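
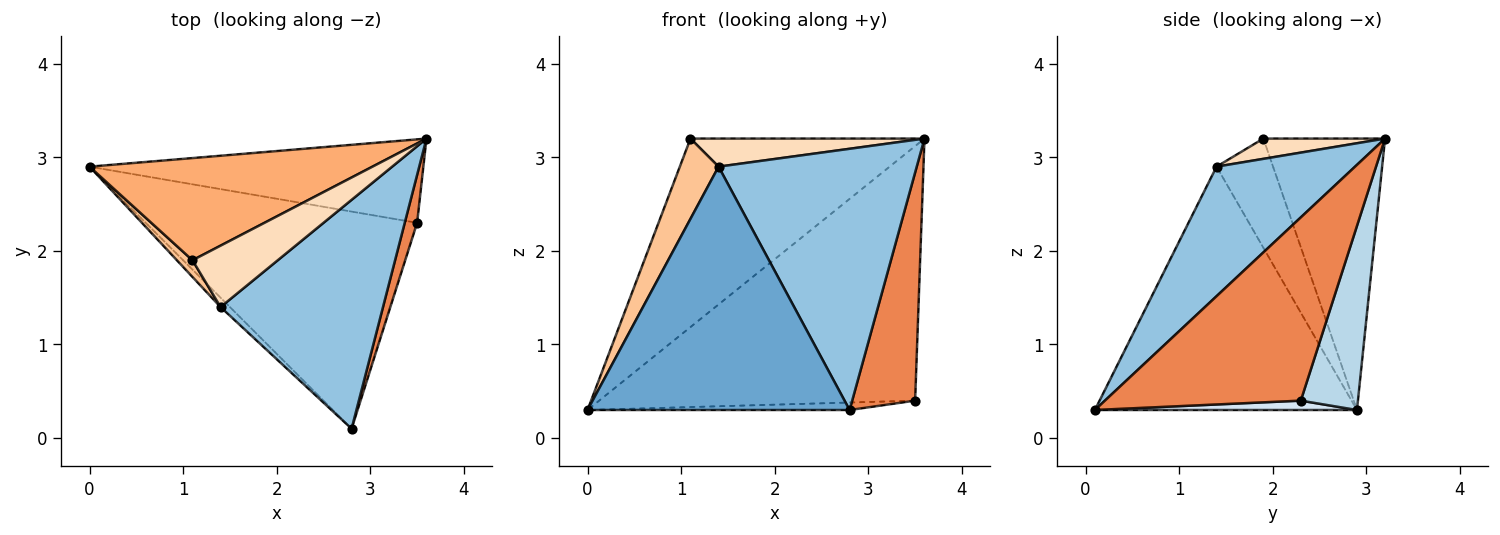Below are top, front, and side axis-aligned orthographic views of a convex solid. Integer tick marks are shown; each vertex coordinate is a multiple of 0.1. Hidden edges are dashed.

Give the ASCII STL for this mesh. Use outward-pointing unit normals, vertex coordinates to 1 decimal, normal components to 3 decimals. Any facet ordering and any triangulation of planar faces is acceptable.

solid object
 facet normal -0.707 -0.707 -0.027
  outer loop
   vertex 1.4 1.4 2.9
   vertex 0.0 2.9 0.3
   vertex 2.8 0.1 0.3
  endloop
 endfacet
 facet normal 0.465 -0.666 0.583
  outer loop
   vertex 1.4 1.4 2.9
   vertex 2.8 0.1 0.3
   vertex 3.6 3.2 3.2
  endloop
 endfacet
 facet normal 0.169 0.937 -0.307
  outer loop
   vertex 3.5 2.3 0.4
   vertex 0.0 2.9 0.3
   vertex 3.6 3.2 3.2
  endloop
 endfacet
 facet normal 0.034 0.034 -0.999
  outer loop
   vertex 3.5 2.3 0.4
   vertex 2.8 0.1 0.3
   vertex 0.0 2.9 0.3
  endloop
 endfacet
 facet normal 0.950 -0.305 0.064
  outer loop
   vertex 3.5 2.3 0.4
   vertex 3.6 3.2 3.2
   vertex 2.8 0.1 0.3
  endloop
 endfacet
 facet normal -0.416 0.800 0.433
  outer loop
   vertex 1.1 1.9 3.2
   vertex 3.6 3.2 3.2
   vertex 0.0 2.9 0.3
  endloop
 endfacet
 facet normal -0.819 -0.562 0.117
  outer loop
   vertex 1.1 1.9 3.2
   vertex 0.0 2.9 0.3
   vertex 1.4 1.4 2.9
  endloop
 endfacet
 facet normal 0.211 -0.406 0.889
  outer loop
   vertex 1.1 1.9 3.2
   vertex 1.4 1.4 2.9
   vertex 3.6 3.2 3.2
  endloop
 endfacet
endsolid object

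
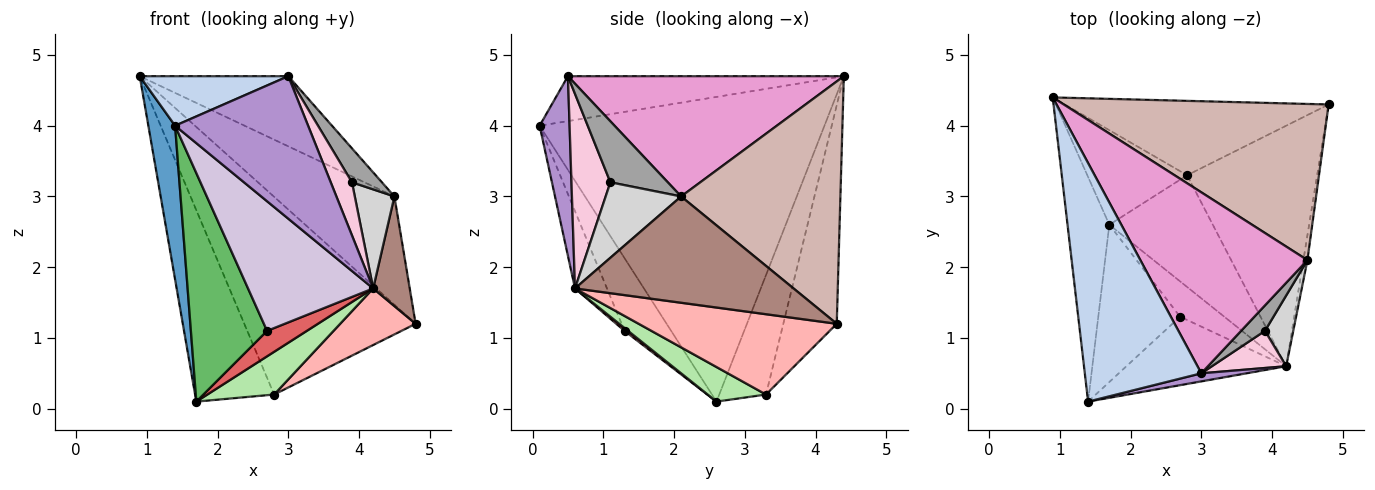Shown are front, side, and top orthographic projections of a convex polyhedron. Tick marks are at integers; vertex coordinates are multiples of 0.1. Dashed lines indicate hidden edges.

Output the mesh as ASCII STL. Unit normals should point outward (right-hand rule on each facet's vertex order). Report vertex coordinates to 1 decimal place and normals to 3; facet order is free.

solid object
 facet normal -0.986 -0.093 -0.135
  outer loop
   vertex 1.7 2.6 0.1
   vertex 1.4 0.1 4.0
   vertex 0.9 4.4 4.7
  endloop
 endfacet
 facet normal -0.353 -0.190 0.916
  outer loop
   vertex 3.0 0.5 4.7
   vertex 0.9 4.4 4.7
   vertex 1.4 0.1 4.0
  endloop
 endfacet
 facet normal -0.280 0.898 -0.338
  outer loop
   vertex 2.8 3.3 0.2
   vertex 0.9 4.4 4.7
   vertex 4.8 4.3 1.2
  endloop
 endfacet
 facet normal -0.468 0.792 -0.391
  outer loop
   vertex 2.8 3.3 0.2
   vertex 1.7 2.6 0.1
   vertex 0.9 4.4 4.7
  endloop
 endfacet
 facet normal -0.450 -0.736 -0.506
  outer loop
   vertex 2.7 1.3 1.1
   vertex 1.4 0.1 4.0
   vertex 1.7 2.6 0.1
  endloop
 endfacet
 facet normal 0.298 -0.341 -0.892
  outer loop
   vertex 4.2 0.6 1.7
   vertex 1.7 2.6 0.1
   vertex 2.8 3.3 0.2
  endloop
 endfacet
 facet normal 0.052 -0.584 -0.810
  outer loop
   vertex 4.2 0.6 1.7
   vertex 2.7 1.3 1.1
   vertex 1.7 2.6 0.1
  endloop
 endfacet
 facet normal 0.515 -0.196 -0.834
  outer loop
   vertex 4.2 0.6 1.7
   vertex 2.8 3.3 0.2
   vertex 4.8 4.3 1.2
  endloop
 endfacet
 facet normal 0.219 -0.974 0.055
  outer loop
   vertex 4.2 0.6 1.7
   vertex 3.0 0.5 4.7
   vertex 1.4 0.1 4.0
  endloop
 endfacet
 facet normal -0.220 -0.862 -0.456
  outer loop
   vertex 4.2 0.6 1.7
   vertex 1.4 0.1 4.0
   vertex 2.7 1.3 1.1
  endloop
 endfacet
 facet normal 0.986 -0.165 -0.037
  outer loop
   vertex 4.5 2.1 3.0
   vertex 4.2 0.6 1.7
   vertex 4.8 4.3 1.2
  endloop
 endfacet
 facet normal 0.601 0.455 0.657
  outer loop
   vertex 4.5 2.1 3.0
   vertex 4.8 4.3 1.2
   vertex 0.9 4.4 4.7
  endloop
 endfacet
 facet normal 0.557 0.300 0.774
  outer loop
   vertex 4.5 2.1 3.0
   vertex 0.9 4.4 4.7
   vertex 3.0 0.5 4.7
  endloop
 endfacet
 facet normal 0.832 -0.454 0.318
  outer loop
   vertex 3.9 1.1 3.2
   vertex 3.0 0.5 4.7
   vertex 4.2 0.6 1.7
  endloop
 endfacet
 facet normal 0.838 -0.437 0.328
  outer loop
   vertex 3.9 1.1 3.2
   vertex 4.5 2.1 3.0
   vertex 3.0 0.5 4.7
  endloop
 endfacet
 facet normal 0.840 -0.441 0.315
  outer loop
   vertex 3.9 1.1 3.2
   vertex 4.2 0.6 1.7
   vertex 4.5 2.1 3.0
  endloop
 endfacet
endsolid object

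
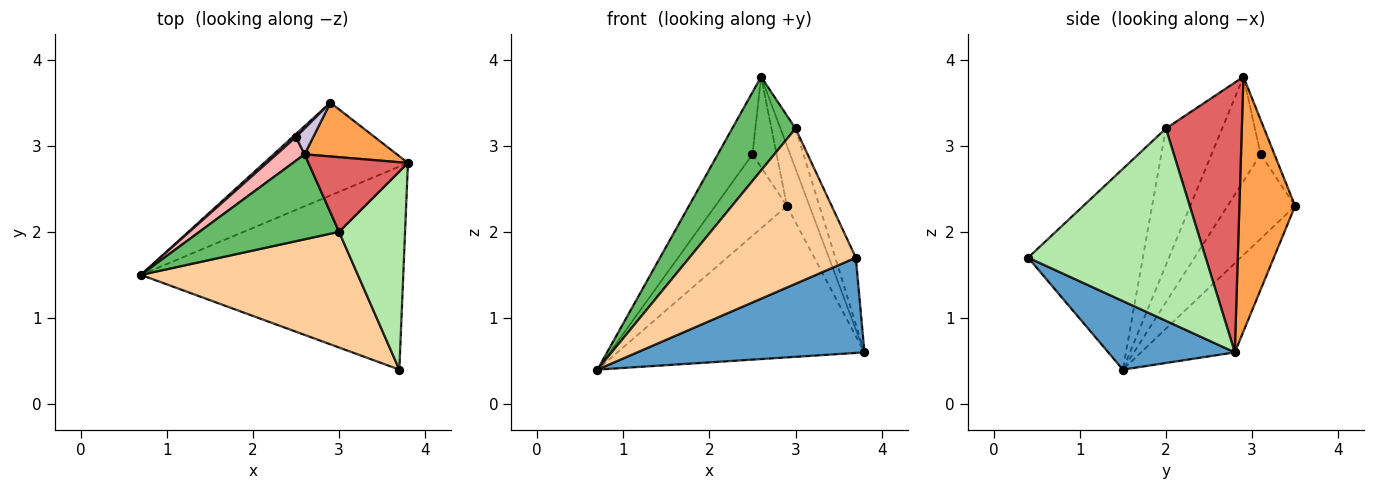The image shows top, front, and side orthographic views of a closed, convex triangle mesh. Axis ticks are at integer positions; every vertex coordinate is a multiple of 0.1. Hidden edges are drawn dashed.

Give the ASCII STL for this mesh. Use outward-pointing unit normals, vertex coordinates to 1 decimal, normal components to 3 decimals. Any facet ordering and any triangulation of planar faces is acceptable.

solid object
 facet normal 0.230 -0.413 -0.881
  outer loop
   vertex 3.7 0.4 1.7
   vertex 0.7 1.5 0.4
   vertex 3.8 2.8 0.6
  endloop
 endfacet
 facet normal -0.308 0.811 -0.497
  outer loop
   vertex 2.9 3.5 2.3
   vertex 3.8 2.8 0.6
   vertex 0.7 1.5 0.4
  endloop
 endfacet
 facet normal 0.878 0.356 0.318
  outer loop
   vertex 2.9 3.5 2.3
   vertex 2.6 2.9 3.8
   vertex 3.8 2.8 0.6
  endloop
 endfacet
 facet normal -0.484 -0.702 0.523
  outer loop
   vertex 3.0 2.0 3.2
   vertex 0.7 1.5 0.4
   vertex 3.7 0.4 1.7
  endloop
 endfacet
 facet normal -0.549 -0.619 0.562
  outer loop
   vertex 3.0 2.0 3.2
   vertex 2.6 2.9 3.8
   vertex 0.7 1.5 0.4
  endloop
 endfacet
 facet normal 0.940 0.109 0.323
  outer loop
   vertex 3.0 2.0 3.2
   vertex 3.7 0.4 1.7
   vertex 3.8 2.8 0.6
  endloop
 endfacet
 facet normal 0.922 0.183 0.340
  outer loop
   vertex 3.0 2.0 3.2
   vertex 3.8 2.8 0.6
   vertex 2.6 2.9 3.8
  endloop
 endfacet
 facet normal -0.798 0.563 0.214
  outer loop
   vertex 2.5 3.1 2.9
   vertex 0.7 1.5 0.4
   vertex 2.6 2.9 3.8
  endloop
 endfacet
 facet normal -0.686 0.728 0.028
  outer loop
   vertex 2.5 3.1 2.9
   vertex 2.9 3.5 2.3
   vertex 0.7 1.5 0.4
  endloop
 endfacet
 facet normal -0.482 0.843 0.241
  outer loop
   vertex 2.5 3.1 2.9
   vertex 2.6 2.9 3.8
   vertex 2.9 3.5 2.3
  endloop
 endfacet
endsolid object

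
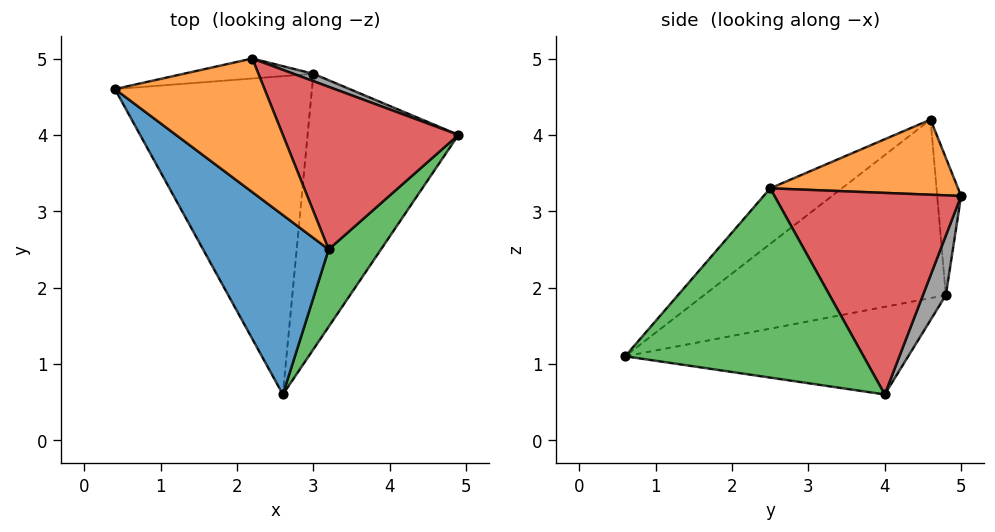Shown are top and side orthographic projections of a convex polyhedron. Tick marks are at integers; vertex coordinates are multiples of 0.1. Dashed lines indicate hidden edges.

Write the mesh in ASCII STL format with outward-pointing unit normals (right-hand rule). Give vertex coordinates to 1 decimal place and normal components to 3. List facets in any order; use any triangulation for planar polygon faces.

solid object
 facet normal -0.296 -0.681 0.669
  outer loop
   vertex 3.2 2.5 3.3
   vertex 0.4 4.6 4.2
   vertex 2.6 0.6 1.1
  endloop
 endfacet
 facet normal 0.439 0.210 0.874
  outer loop
   vertex 3.2 2.5 3.3
   vertex 2.2 5.0 3.2
   vertex 0.4 4.6 4.2
  endloop
 endfacet
 facet normal 0.822 -0.523 0.227
  outer loop
   vertex 3.2 2.5 3.3
   vertex 2.6 0.6 1.1
   vertex 4.9 4.0 0.6
  endloop
 endfacet
 facet normal 0.716 0.312 0.624
  outer loop
   vertex 3.2 2.5 3.3
   vertex 4.9 4.0 0.6
   vertex 2.2 5.0 3.2
  endloop
 endfacet
 facet normal -0.658 0.201 -0.726
  outer loop
   vertex 3.0 4.8 1.9
   vertex 2.6 0.6 1.1
   vertex 0.4 4.6 4.2
  endloop
 endfacet
 facet normal -0.491 0.208 -0.846
  outer loop
   vertex 3.0 4.8 1.9
   vertex 4.9 4.0 0.6
   vertex 2.6 0.6 1.1
  endloop
 endfacet
 facet normal -0.393 0.841 -0.371
  outer loop
   vertex 3.0 4.8 1.9
   vertex 0.4 4.6 4.2
   vertex 2.2 5.0 3.2
  endloop
 endfacet
 facet normal 0.473 0.867 0.158
  outer loop
   vertex 3.0 4.8 1.9
   vertex 2.2 5.0 3.2
   vertex 4.9 4.0 0.6
  endloop
 endfacet
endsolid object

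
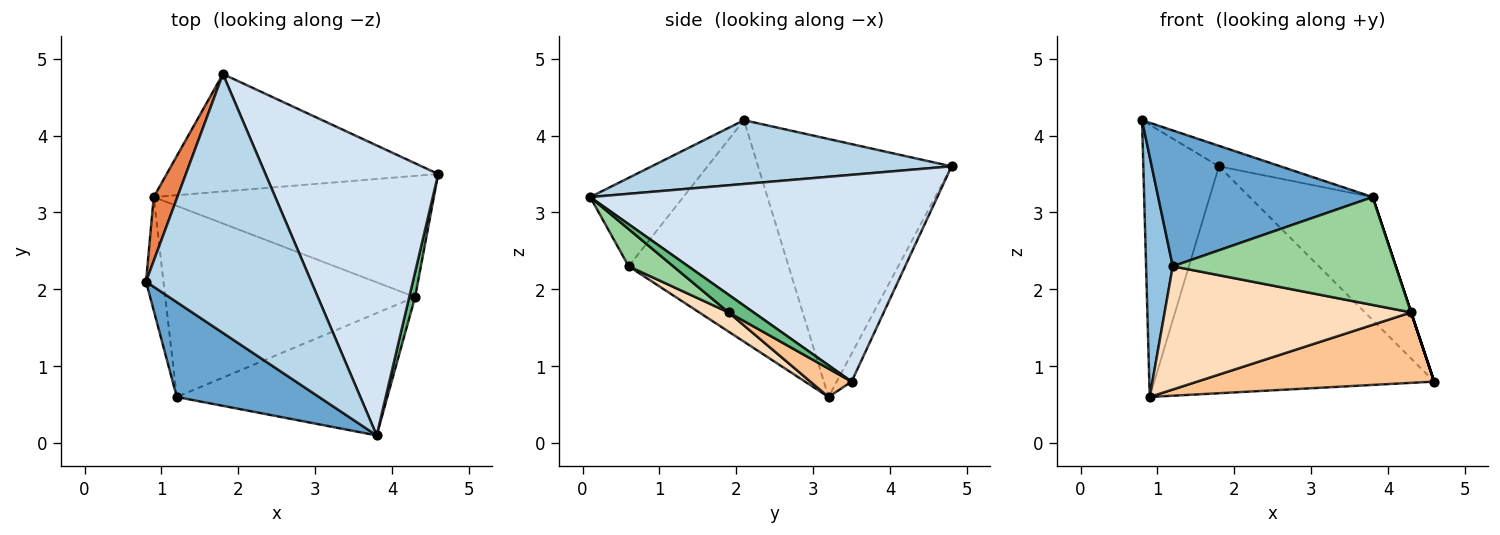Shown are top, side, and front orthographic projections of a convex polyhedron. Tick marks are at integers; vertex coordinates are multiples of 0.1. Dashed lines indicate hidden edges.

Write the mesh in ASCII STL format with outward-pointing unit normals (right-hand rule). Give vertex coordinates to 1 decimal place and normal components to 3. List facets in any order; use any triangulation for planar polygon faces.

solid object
 facet normal -0.335 -0.773 0.539
  outer loop
   vertex 1.2 0.6 2.3
   vertex 3.8 0.1 3.2
   vertex 0.8 2.1 4.2
  endloop
 endfacet
 facet normal -0.983 -0.164 -0.077
  outer loop
   vertex 1.2 0.6 2.3
   vertex 0.8 2.1 4.2
   vertex 0.9 3.2 0.6
  endloop
 endfacet
 facet normal 0.359 0.074 0.930
  outer loop
   vertex 1.8 4.8 3.6
   vertex 0.8 2.1 4.2
   vertex 3.8 0.1 3.2
  endloop
 endfacet
 facet normal 0.741 0.262 0.619
  outer loop
   vertex 1.8 4.8 3.6
   vertex 3.8 0.1 3.2
   vertex 4.6 3.5 0.8
  endloop
 endfacet
 facet normal -0.928 0.363 0.085
  outer loop
   vertex 1.8 4.8 3.6
   vertex 0.9 3.2 0.6
   vertex 0.8 2.1 4.2
  endloop
 endfacet
 facet normal -0.047 0.887 -0.459
  outer loop
   vertex 1.8 4.8 3.6
   vertex 4.6 3.5 0.8
   vertex 0.9 3.2 0.6
  endloop
 endfacet
 facet normal 0.087 -0.501 -0.861
  outer loop
   vertex 4.3 1.9 1.7
   vertex 0.9 3.2 0.6
   vertex 4.6 3.5 0.8
  endloop
 endfacet
 facet normal 0.065 -0.541 -0.839
  outer loop
   vertex 4.3 1.9 1.7
   vertex 1.2 0.6 2.3
   vertex 0.9 3.2 0.6
  endloop
 endfacet
 facet normal 0.949 0.000 0.316
  outer loop
   vertex 4.3 1.9 1.7
   vertex 4.6 3.5 0.8
   vertex 3.8 0.1 3.2
  endloop
 endfacet
 facet normal 0.131 -0.656 -0.743
  outer loop
   vertex 4.3 1.9 1.7
   vertex 3.8 0.1 3.2
   vertex 1.2 0.6 2.3
  endloop
 endfacet
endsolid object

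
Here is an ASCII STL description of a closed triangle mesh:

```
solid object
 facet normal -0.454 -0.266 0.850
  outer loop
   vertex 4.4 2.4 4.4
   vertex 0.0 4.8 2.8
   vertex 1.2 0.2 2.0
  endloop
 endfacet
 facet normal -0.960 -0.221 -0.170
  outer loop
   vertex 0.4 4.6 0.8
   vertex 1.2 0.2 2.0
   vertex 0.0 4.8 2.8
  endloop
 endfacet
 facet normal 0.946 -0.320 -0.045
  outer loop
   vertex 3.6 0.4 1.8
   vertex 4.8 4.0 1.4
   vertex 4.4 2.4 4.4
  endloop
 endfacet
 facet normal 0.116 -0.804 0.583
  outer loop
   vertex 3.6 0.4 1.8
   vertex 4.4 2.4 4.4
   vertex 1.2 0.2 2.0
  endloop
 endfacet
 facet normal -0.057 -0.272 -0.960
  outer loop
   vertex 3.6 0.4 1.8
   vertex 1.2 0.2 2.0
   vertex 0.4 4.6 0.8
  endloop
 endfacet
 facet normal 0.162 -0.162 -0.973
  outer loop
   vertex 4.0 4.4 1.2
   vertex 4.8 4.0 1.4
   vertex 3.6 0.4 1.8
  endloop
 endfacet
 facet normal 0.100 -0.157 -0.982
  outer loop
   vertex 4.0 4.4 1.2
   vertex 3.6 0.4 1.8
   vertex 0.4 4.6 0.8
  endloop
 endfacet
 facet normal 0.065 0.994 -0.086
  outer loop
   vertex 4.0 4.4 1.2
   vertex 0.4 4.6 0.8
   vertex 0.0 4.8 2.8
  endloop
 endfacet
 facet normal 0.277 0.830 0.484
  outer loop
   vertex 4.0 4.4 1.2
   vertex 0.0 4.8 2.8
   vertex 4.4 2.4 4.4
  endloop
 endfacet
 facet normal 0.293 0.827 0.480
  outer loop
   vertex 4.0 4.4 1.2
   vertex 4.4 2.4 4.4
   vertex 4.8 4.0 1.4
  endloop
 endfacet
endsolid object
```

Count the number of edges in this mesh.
15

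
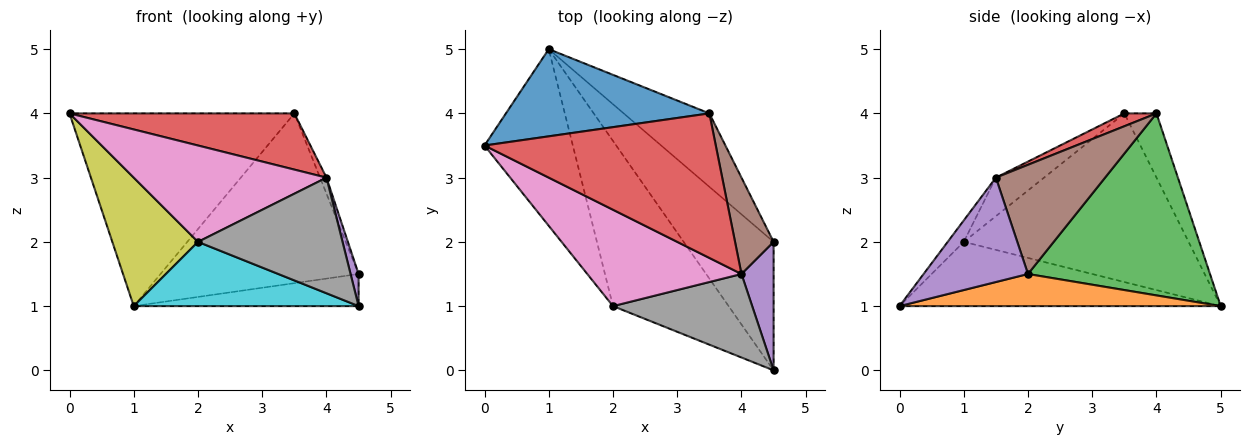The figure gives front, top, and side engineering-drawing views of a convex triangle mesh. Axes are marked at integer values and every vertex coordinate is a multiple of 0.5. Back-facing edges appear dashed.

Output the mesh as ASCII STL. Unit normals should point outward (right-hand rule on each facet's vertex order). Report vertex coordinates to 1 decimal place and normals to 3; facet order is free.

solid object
 facet normal -0.129 0.903 0.409
  outer loop
   vertex 1.0 5.0 1.0
   vertex 0.0 3.5 4.0
   vertex 3.5 4.0 4.0
  endloop
 endfacet
 facet normal 0.327 0.229 -0.917
  outer loop
   vertex 4.5 2.0 1.5
   vertex 4.5 0.0 1.0
   vertex 1.0 5.0 1.0
  endloop
 endfacet
 facet normal 0.645 0.702 -0.303
  outer loop
   vertex 4.5 2.0 1.5
   vertex 1.0 5.0 1.0
   vertex 3.5 4.0 4.0
  endloop
 endfacet
 facet normal 0.052 -0.362 0.931
  outer loop
   vertex 4.0 1.5 3.0
   vertex 3.5 4.0 4.0
   vertex 0.0 3.5 4.0
  endloop
 endfacet
 facet normal 0.953 -0.073 0.293
  outer loop
   vertex 4.0 1.5 3.0
   vertex 4.5 0.0 1.0
   vertex 4.5 2.0 1.5
  endloop
 endfacet
 facet normal 0.942 0.055 0.332
  outer loop
   vertex 4.0 1.5 3.0
   vertex 4.5 2.0 1.5
   vertex 3.5 4.0 4.0
  endloop
 endfacet
 facet normal -0.174 -0.696 0.696
  outer loop
   vertex 2.0 1.0 2.0
   vertex 4.0 1.5 3.0
   vertex 0.0 3.5 4.0
  endloop
 endfacet
 facet normal -0.090 -0.807 0.583
  outer loop
   vertex 2.0 1.0 2.0
   vertex 4.5 0.0 1.0
   vertex 4.0 1.5 3.0
  endloop
 endfacet
 facet normal -0.839 -0.320 -0.440
  outer loop
   vertex 2.0 1.0 2.0
   vertex 0.0 3.5 4.0
   vertex 1.0 5.0 1.0
  endloop
 endfacet
 facet normal -0.460 -0.322 -0.828
  outer loop
   vertex 2.0 1.0 2.0
   vertex 1.0 5.0 1.0
   vertex 4.5 0.0 1.0
  endloop
 endfacet
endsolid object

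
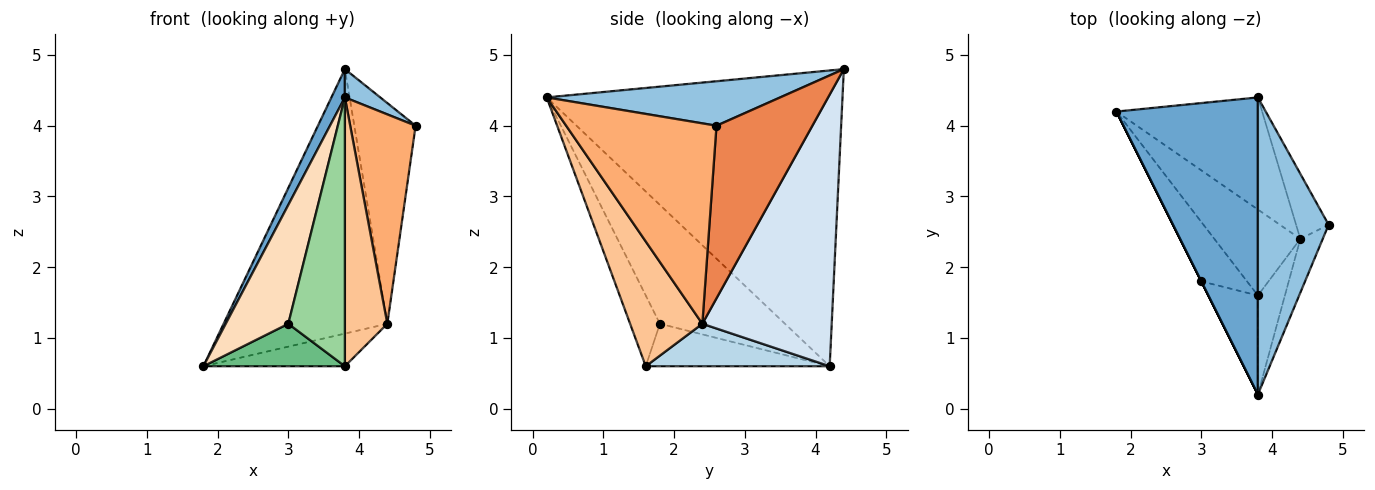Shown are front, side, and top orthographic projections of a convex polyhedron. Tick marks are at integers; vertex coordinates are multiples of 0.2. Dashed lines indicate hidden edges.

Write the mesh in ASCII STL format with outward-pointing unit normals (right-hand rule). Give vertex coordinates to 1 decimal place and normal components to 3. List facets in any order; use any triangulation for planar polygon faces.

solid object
 facet normal -0.901 -0.041 0.431
  outer loop
   vertex 3.8 4.4 4.8
   vertex 1.8 4.2 0.6
   vertex 3.8 0.2 4.4
  endloop
 endfacet
 facet normal 0.530 -0.080 0.844
  outer loop
   vertex 3.8 4.4 4.8
   vertex 3.8 0.2 4.4
   vertex 4.8 2.6 4.0
  endloop
 endfacet
 facet normal 0.419 0.322 -0.849
  outer loop
   vertex 4.4 2.4 1.2
   vertex 3.8 1.6 0.6
   vertex 1.8 4.2 0.6
  endloop
 endfacet
 facet normal 0.588 0.745 -0.316
  outer loop
   vertex 4.4 2.4 1.2
   vertex 1.8 4.2 0.6
   vertex 3.8 4.4 4.8
  endloop
 endfacet
 facet normal 0.832 0.532 -0.157
  outer loop
   vertex 4.4 2.4 1.2
   vertex 3.8 4.4 4.8
   vertex 4.8 2.6 4.0
  endloop
 endfacet
 facet normal 0.912 -0.397 -0.102
  outer loop
   vertex 4.4 2.4 1.2
   vertex 4.8 2.6 4.0
   vertex 3.8 0.2 4.4
  endloop
 endfacet
 facet normal 0.848 -0.498 -0.183
  outer loop
   vertex 4.4 2.4 1.2
   vertex 3.8 0.2 4.4
   vertex 3.8 1.6 0.6
  endloop
 endfacet
 facet normal -0.894 -0.447 0.000
  outer loop
   vertex 3.0 1.8 1.2
   vertex 3.8 0.2 4.4
   vertex 1.8 4.2 0.6
  endloop
 endfacet
 facet normal -0.603 -0.464 -0.649
  outer loop
   vertex 3.0 1.8 1.2
   vertex 1.8 4.2 0.6
   vertex 3.8 1.6 0.6
  endloop
 endfacet
 facet normal -0.443 -0.841 -0.310
  outer loop
   vertex 3.0 1.8 1.2
   vertex 3.8 1.6 0.6
   vertex 3.8 0.2 4.4
  endloop
 endfacet
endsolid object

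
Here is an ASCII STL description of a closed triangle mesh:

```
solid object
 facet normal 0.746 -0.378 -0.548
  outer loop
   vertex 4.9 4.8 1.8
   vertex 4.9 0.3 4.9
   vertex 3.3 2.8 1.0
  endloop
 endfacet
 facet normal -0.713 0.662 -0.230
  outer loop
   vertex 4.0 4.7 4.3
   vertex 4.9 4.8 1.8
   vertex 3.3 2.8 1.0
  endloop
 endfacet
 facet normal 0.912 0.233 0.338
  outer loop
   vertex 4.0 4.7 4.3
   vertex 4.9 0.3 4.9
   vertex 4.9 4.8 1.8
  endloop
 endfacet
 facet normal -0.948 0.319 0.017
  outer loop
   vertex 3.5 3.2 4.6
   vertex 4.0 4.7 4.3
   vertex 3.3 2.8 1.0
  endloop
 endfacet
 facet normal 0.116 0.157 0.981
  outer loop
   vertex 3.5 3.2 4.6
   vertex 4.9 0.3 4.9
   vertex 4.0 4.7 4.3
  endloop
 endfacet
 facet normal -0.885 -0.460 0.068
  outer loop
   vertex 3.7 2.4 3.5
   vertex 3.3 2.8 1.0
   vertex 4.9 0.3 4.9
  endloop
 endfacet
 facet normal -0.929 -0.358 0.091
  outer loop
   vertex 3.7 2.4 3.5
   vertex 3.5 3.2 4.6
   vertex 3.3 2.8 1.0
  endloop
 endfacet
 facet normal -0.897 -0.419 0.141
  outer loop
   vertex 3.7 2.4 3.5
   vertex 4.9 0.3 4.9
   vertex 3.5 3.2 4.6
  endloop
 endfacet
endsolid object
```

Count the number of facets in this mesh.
8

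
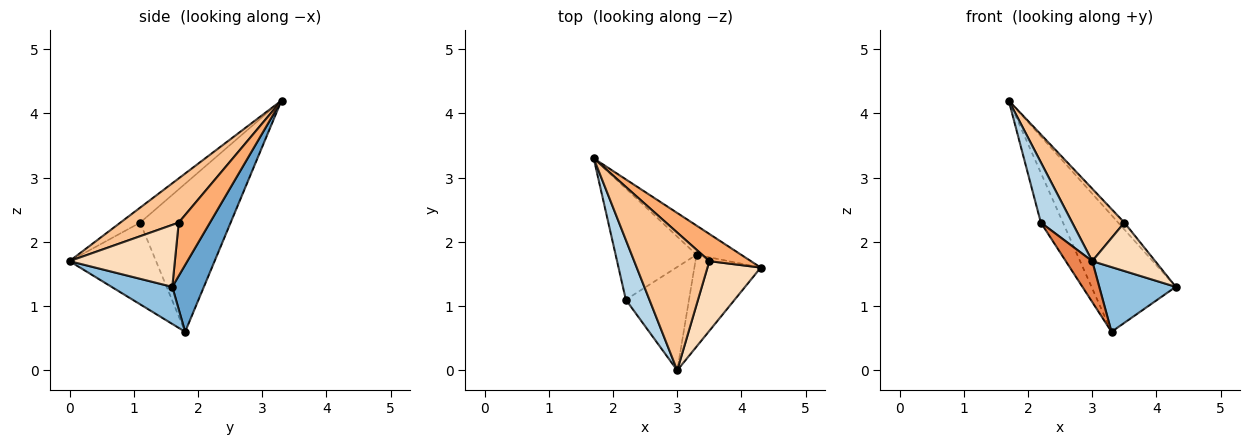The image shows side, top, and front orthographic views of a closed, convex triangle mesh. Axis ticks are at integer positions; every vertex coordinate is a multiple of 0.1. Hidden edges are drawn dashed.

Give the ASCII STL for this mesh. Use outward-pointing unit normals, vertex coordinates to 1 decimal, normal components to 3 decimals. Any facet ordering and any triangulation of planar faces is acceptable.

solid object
 facet normal 0.342 0.912 -0.228
  outer loop
   vertex 3.3 1.8 0.6
   vertex 1.7 3.3 4.2
   vertex 4.3 1.6 1.3
  endloop
 endfacet
 facet normal 0.416 -0.524 -0.744
  outer loop
   vertex 3.3 1.8 0.6
   vertex 4.3 1.6 1.3
   vertex 3.0 0.0 1.7
  endloop
 endfacet
 facet normal -0.409 -0.648 0.643
  outer loop
   vertex 2.2 1.1 2.3
   vertex 3.0 0.0 1.7
   vertex 1.7 3.3 4.2
  endloop
 endfacet
 facet normal -0.858 0.210 -0.469
  outer loop
   vertex 2.2 1.1 2.3
   vertex 1.7 3.3 4.2
   vertex 3.3 1.8 0.6
  endloop
 endfacet
 facet normal -0.769 -0.235 -0.594
  outer loop
   vertex 2.2 1.1 2.3
   vertex 3.3 1.8 0.6
   vertex 3.0 0.0 1.7
  endloop
 endfacet
 facet normal 0.779 0.155 0.608
  outer loop
   vertex 3.5 1.7 2.3
   vertex 4.3 1.6 1.3
   vertex 1.7 3.3 4.2
  endloop
 endfacet
 facet normal 0.462 -0.413 0.785
  outer loop
   vertex 3.5 1.7 2.3
   vertex 1.7 3.3 4.2
   vertex 3.0 0.0 1.7
  endloop
 endfacet
 facet normal 0.691 -0.413 0.594
  outer loop
   vertex 3.5 1.7 2.3
   vertex 3.0 0.0 1.7
   vertex 4.3 1.6 1.3
  endloop
 endfacet
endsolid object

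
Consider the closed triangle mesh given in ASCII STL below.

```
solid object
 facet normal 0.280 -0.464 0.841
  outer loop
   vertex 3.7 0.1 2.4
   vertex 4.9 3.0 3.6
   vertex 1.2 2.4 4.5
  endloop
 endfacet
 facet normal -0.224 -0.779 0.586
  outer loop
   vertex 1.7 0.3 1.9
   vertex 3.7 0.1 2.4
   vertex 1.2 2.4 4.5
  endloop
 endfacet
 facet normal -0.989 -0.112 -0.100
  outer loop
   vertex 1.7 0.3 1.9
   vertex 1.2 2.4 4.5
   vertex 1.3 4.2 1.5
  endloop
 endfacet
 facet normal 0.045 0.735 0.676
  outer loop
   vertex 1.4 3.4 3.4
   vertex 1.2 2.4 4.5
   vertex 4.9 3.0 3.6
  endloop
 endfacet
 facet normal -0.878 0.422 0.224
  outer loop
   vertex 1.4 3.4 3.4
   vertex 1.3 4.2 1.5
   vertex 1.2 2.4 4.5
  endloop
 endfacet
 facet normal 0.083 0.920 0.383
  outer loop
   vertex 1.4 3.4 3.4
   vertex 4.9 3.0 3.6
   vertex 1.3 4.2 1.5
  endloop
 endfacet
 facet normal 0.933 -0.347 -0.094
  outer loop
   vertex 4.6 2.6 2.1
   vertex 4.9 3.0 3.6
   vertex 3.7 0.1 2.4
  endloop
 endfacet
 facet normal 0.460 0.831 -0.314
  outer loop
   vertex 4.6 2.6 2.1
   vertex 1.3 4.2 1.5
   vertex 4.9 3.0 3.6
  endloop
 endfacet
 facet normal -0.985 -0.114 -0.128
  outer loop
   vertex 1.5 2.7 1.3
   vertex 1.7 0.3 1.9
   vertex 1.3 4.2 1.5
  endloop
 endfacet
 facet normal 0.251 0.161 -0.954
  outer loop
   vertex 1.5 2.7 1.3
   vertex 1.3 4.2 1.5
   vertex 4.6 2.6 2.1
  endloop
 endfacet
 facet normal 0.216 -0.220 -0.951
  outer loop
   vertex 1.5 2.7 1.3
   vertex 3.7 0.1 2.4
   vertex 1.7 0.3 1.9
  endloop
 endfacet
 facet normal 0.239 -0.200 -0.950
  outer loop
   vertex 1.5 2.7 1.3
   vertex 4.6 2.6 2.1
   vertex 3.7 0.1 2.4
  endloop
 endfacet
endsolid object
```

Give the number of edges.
18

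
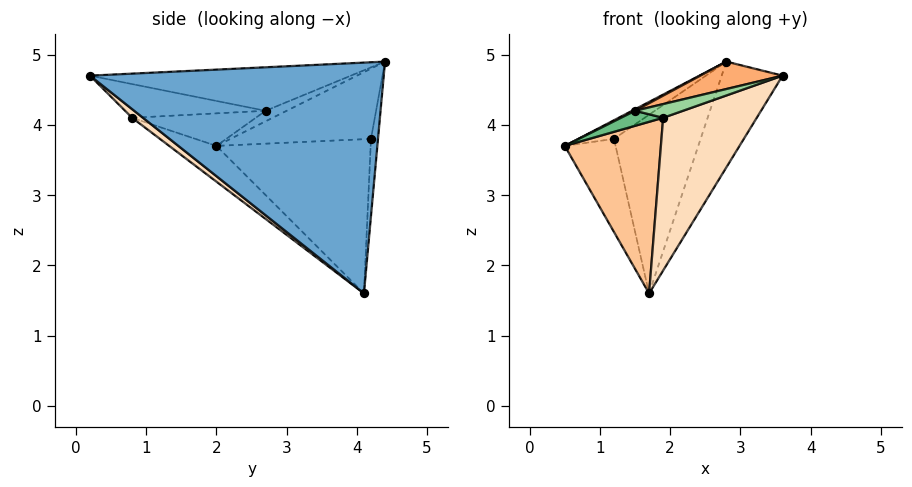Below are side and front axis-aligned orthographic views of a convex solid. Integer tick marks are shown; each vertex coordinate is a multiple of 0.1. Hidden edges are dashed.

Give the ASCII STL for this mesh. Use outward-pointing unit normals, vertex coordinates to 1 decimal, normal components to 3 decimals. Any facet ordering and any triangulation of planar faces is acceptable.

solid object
 facet normal 0.926 0.192 -0.326
  outer loop
   vertex 1.7 4.1 1.6
   vertex 2.8 4.4 4.9
   vertex 3.6 0.2 4.7
  endloop
 endfacet
 facet normal -0.573 0.146 0.807
  outer loop
   vertex 1.2 4.2 3.8
   vertex 0.5 2.0 3.7
   vertex 2.8 4.4 4.9
  endloop
 endfacet
 facet normal -0.926 0.305 -0.224
  outer loop
   vertex 1.2 4.2 3.8
   vertex 1.7 4.1 1.6
   vertex 0.5 2.0 3.7
  endloop
 endfacet
 facet normal -0.081 0.995 -0.064
  outer loop
   vertex 1.2 4.2 3.8
   vertex 2.8 4.4 4.9
   vertex 1.7 4.1 1.6
  endloop
 endfacet
 facet normal -0.414 -0.057 0.908
  outer loop
   vertex 1.5 2.7 4.2
   vertex 2.8 4.4 4.9
   vertex 0.5 2.0 3.7
  endloop
 endfacet
 facet normal -0.354 -0.112 0.929
  outer loop
   vertex 1.5 2.7 4.2
   vertex 3.6 0.2 4.7
   vertex 2.8 4.4 4.9
  endloop
 endfacet
 facet normal -0.289 -0.589 -0.754
  outer loop
   vertex 1.9 0.8 4.1
   vertex 0.5 2.0 3.7
   vertex 1.7 4.1 1.6
  endloop
 endfacet
 facet normal 0.070 -0.600 -0.797
  outer loop
   vertex 1.9 0.8 4.1
   vertex 1.7 4.1 1.6
   vertex 3.6 0.2 4.7
  endloop
 endfacet
 facet normal -0.371 -0.127 0.920
  outer loop
   vertex 1.9 0.8 4.1
   vertex 1.5 2.7 4.2
   vertex 0.5 2.0 3.7
  endloop
 endfacet
 facet normal -0.369 -0.126 0.921
  outer loop
   vertex 1.9 0.8 4.1
   vertex 3.6 0.2 4.7
   vertex 1.5 2.7 4.2
  endloop
 endfacet
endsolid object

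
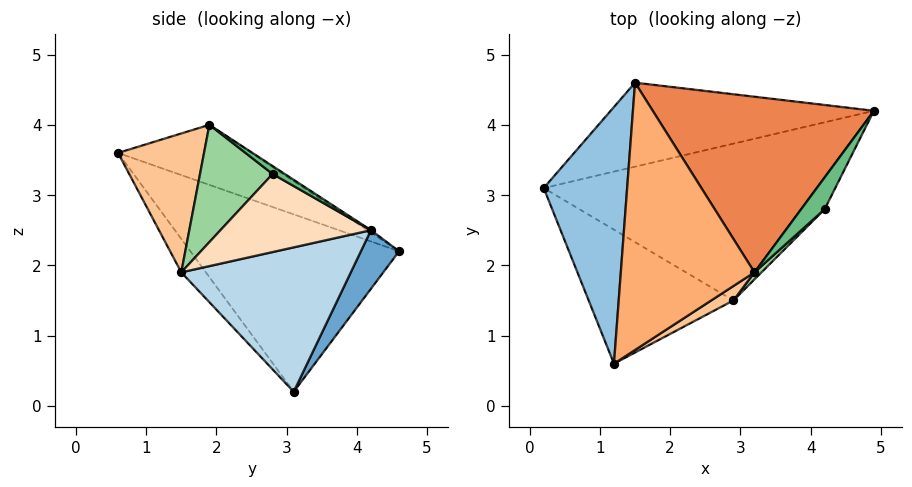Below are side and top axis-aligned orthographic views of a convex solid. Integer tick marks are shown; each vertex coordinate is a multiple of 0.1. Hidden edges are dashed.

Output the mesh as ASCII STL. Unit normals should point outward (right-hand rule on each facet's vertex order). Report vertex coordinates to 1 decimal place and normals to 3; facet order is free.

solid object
 facet normal 0.145 0.744 -0.652
  outer loop
   vertex 1.5 4.6 2.2
   vertex 4.9 4.2 2.5
   vertex 0.2 3.1 0.2
  endloop
 endfacet
 facet normal -0.884 0.212 0.416
  outer loop
   vertex 1.5 4.6 2.2
   vertex 0.2 3.1 0.2
   vertex 1.2 0.6 3.6
  endloop
 endfacet
 facet normal 0.462 -0.148 -0.874
  outer loop
   vertex 2.9 1.5 1.9
   vertex 0.2 3.1 0.2
   vertex 4.9 4.2 2.5
  endloop
 endfacet
 facet normal -0.130 -0.817 -0.562
  outer loop
   vertex 2.9 1.5 1.9
   vertex 1.2 0.6 3.6
   vertex 0.2 3.1 0.2
  endloop
 endfacet
 facet normal -0.009 0.551 0.835
  outer loop
   vertex 3.2 1.9 4.0
   vertex 4.9 4.2 2.5
   vertex 1.5 4.6 2.2
  endloop
 endfacet
 facet normal -0.387 0.330 0.861
  outer loop
   vertex 3.2 1.9 4.0
   vertex 1.5 4.6 2.2
   vertex 1.2 0.6 3.6
  endloop
 endfacet
 facet normal 0.531 -0.843 0.085
  outer loop
   vertex 3.2 1.9 4.0
   vertex 1.2 0.6 3.6
   vertex 2.9 1.5 1.9
  endloop
 endfacet
 facet normal 0.804 -0.542 -0.244
  outer loop
   vertex 4.2 2.8 3.3
   vertex 2.9 1.5 1.9
   vertex 4.9 4.2 2.5
  endloop
 endfacet
 facet normal 0.299 0.356 0.885
  outer loop
   vertex 4.2 2.8 3.3
   vertex 4.9 4.2 2.5
   vertex 3.2 1.9 4.0
  endloop
 endfacet
 facet normal 0.684 -0.728 0.041
  outer loop
   vertex 4.2 2.8 3.3
   vertex 3.2 1.9 4.0
   vertex 2.9 1.5 1.9
  endloop
 endfacet
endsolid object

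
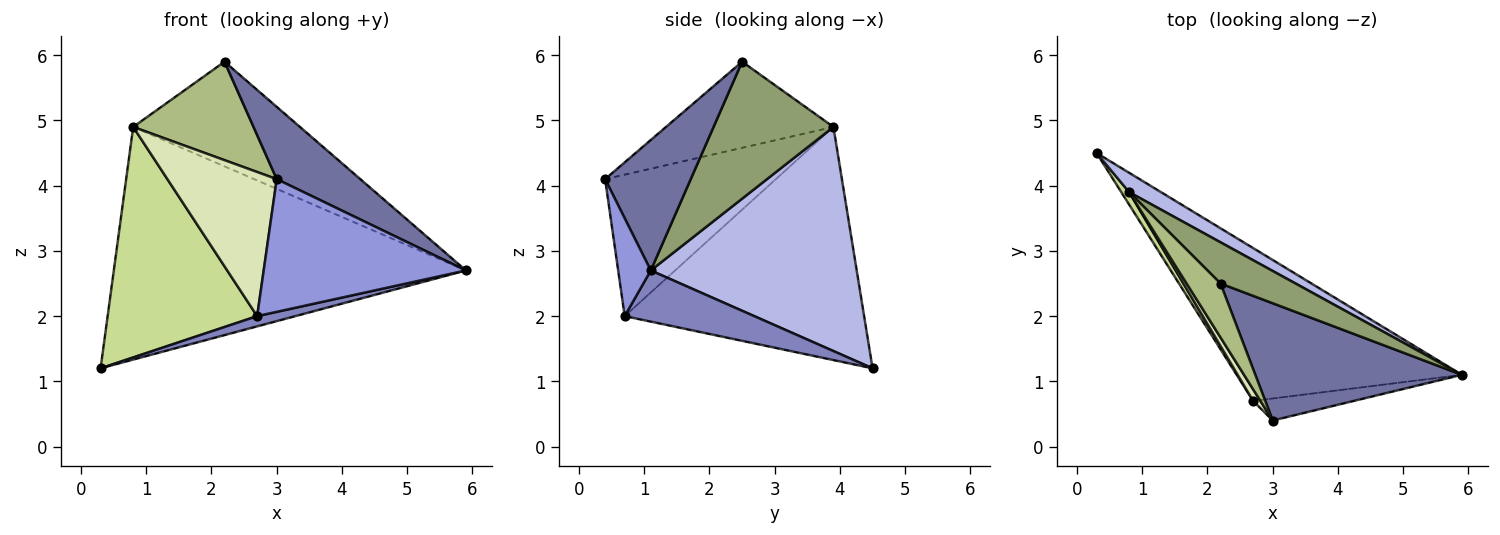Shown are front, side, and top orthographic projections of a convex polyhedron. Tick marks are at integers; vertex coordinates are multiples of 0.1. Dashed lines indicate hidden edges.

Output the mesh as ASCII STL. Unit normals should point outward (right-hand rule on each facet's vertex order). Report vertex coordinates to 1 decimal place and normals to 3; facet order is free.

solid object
 facet normal 0.474 -0.462 0.750
  outer loop
   vertex 2.2 2.5 5.9
   vertex 3.0 0.4 4.1
   vertex 5.9 1.1 2.7
  endloop
 endfacet
 facet normal 0.221 -0.065 -0.973
  outer loop
   vertex 2.7 0.7 2.0
   vertex 0.3 4.5 1.2
   vertex 5.9 1.1 2.7
  endloop
 endfacet
 facet normal 0.157 -0.974 -0.162
  outer loop
   vertex 2.7 0.7 2.0
   vertex 5.9 1.1 2.7
   vertex 3.0 0.4 4.1
  endloop
 endfacet
 facet normal 0.504 0.861 0.072
  outer loop
   vertex 0.8 3.9 4.9
   vertex 5.9 1.1 2.7
   vertex 0.3 4.5 1.2
  endloop
 endfacet
 facet normal 0.556 0.773 0.304
  outer loop
   vertex 0.8 3.9 4.9
   vertex 2.2 2.5 5.9
   vertex 5.9 1.1 2.7
  endloop
 endfacet
 facet normal -0.773 -0.556 0.305
  outer loop
   vertex 0.8 3.9 4.9
   vertex 3.0 0.4 4.1
   vertex 2.2 2.5 5.9
  endloop
 endfacet
 facet normal -0.848 -0.529 0.029
  outer loop
   vertex 0.8 3.9 4.9
   vertex 0.3 4.5 1.2
   vertex 2.7 0.7 2.0
  endloop
 endfacet
 facet normal -0.841 -0.539 0.043
  outer loop
   vertex 0.8 3.9 4.9
   vertex 2.7 0.7 2.0
   vertex 3.0 0.4 4.1
  endloop
 endfacet
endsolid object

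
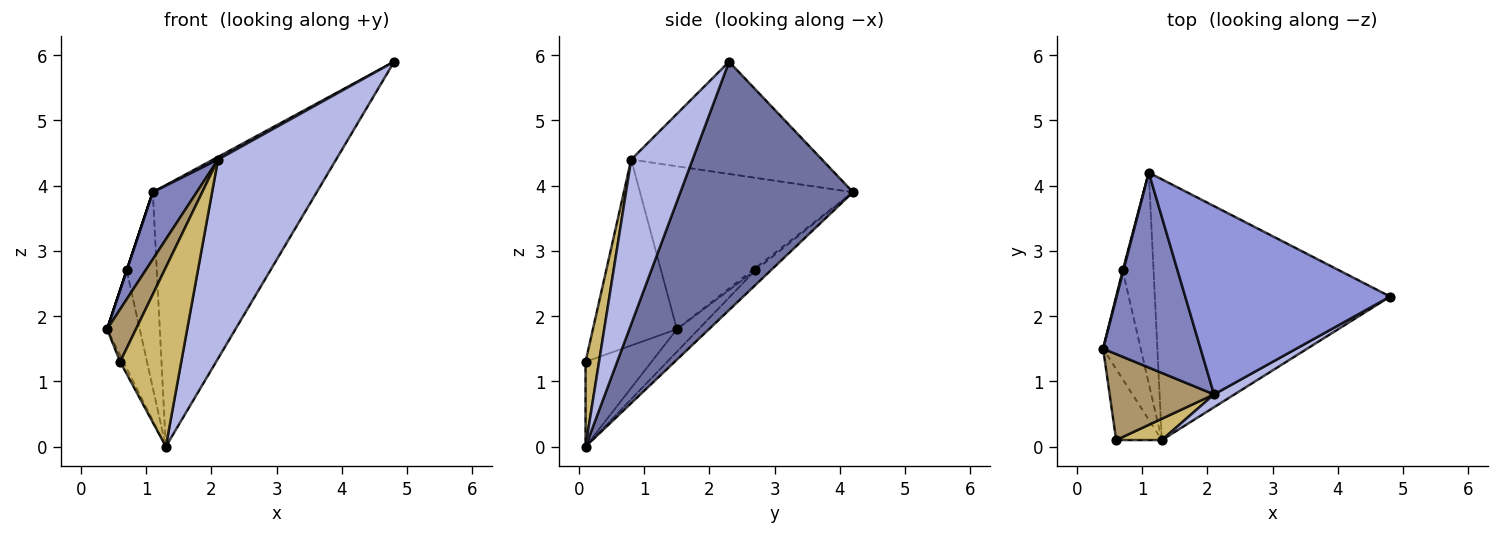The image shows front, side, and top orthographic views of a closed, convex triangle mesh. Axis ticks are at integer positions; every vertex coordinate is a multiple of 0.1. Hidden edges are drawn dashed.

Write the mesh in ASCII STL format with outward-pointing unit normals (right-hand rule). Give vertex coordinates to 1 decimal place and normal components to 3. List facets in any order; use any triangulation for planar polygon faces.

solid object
 facet normal 0.598 0.568 -0.566
  outer loop
   vertex 1.3 0.1 0.0
   vertex 1.1 4.2 3.9
   vertex 4.8 2.3 5.9
  endloop
 endfacet
 facet normal -0.845 -0.174 0.506
  outer loop
   vertex 2.1 0.8 4.4
   vertex 1.1 4.2 3.9
   vertex 0.4 1.5 1.8
  endloop
 endfacet
 facet normal -0.480 -0.012 0.877
  outer loop
   vertex 2.1 0.8 4.4
   vertex 4.8 2.3 5.9
   vertex 1.1 4.2 3.9
  endloop
 endfacet
 facet normal 0.460 -0.886 0.057
  outer loop
   vertex 2.1 0.8 4.4
   vertex 1.3 0.1 0.0
   vertex 4.8 2.3 5.9
  endloop
 endfacet
 facet normal -0.949 0.000 0.316
  outer loop
   vertex 0.7 2.7 2.7
   vertex 0.4 1.5 1.8
   vertex 1.1 4.2 3.9
  endloop
 endfacet
 facet normal -0.407 0.611 -0.679
  outer loop
   vertex 0.7 2.7 2.7
   vertex 1.3 0.1 0.0
   vertex 0.4 1.5 1.8
  endloop
 endfacet
 facet normal -0.332 0.642 -0.692
  outer loop
   vertex 0.7 2.7 2.7
   vertex 1.1 4.2 3.9
   vertex 1.3 0.1 0.0
  endloop
 endfacet
 facet normal -0.880 0.043 -0.474
  outer loop
   vertex 0.6 0.1 1.3
   vertex 0.4 1.5 1.8
   vertex 1.3 0.1 0.0
  endloop
 endfacet
 facet normal -0.835 -0.287 0.469
  outer loop
   vertex 0.6 0.1 1.3
   vertex 2.1 0.8 4.4
   vertex 0.4 1.5 1.8
  endloop
 endfacet
 facet normal 0.214 -0.970 0.115
  outer loop
   vertex 0.6 0.1 1.3
   vertex 1.3 0.1 0.0
   vertex 2.1 0.8 4.4
  endloop
 endfacet
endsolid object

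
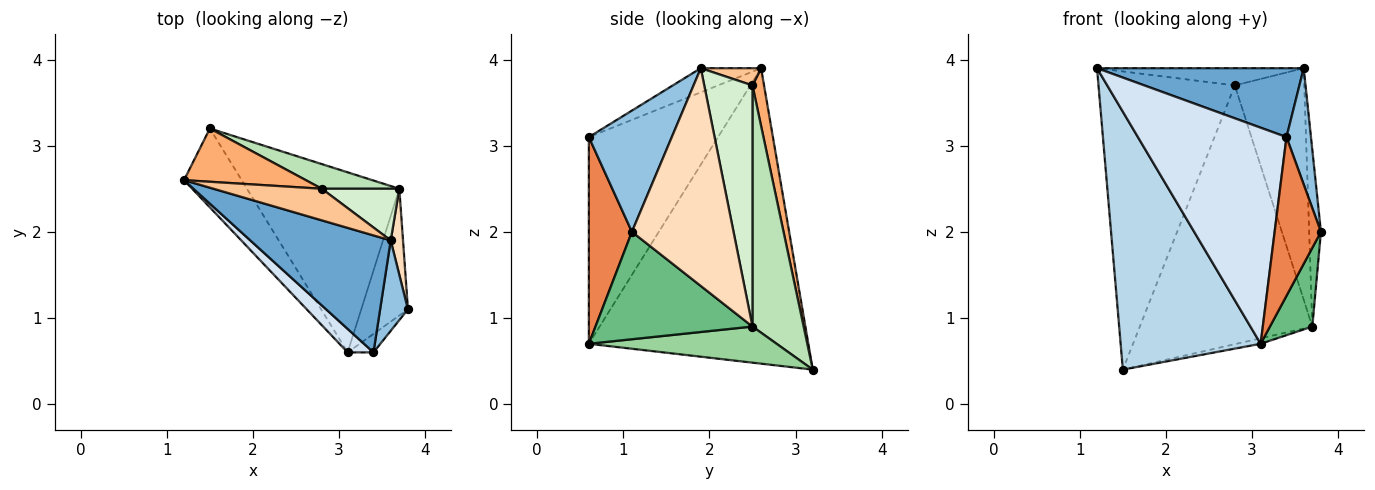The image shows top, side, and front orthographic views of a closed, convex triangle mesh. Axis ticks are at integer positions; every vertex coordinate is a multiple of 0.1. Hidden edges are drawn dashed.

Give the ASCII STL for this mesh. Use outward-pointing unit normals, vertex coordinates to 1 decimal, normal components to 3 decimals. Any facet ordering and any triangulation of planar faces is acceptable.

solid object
 facet normal -0.146 -0.502 0.852
  outer loop
   vertex 3.6 1.9 3.9
   vertex 1.2 2.6 3.9
   vertex 3.4 0.6 3.1
  endloop
 endfacet
 facet normal 0.937 -0.276 0.215
  outer loop
   vertex 3.6 1.9 3.9
   vertex 3.4 0.6 3.1
   vertex 3.8 1.1 2.0
  endloop
 endfacet
 facet normal -0.832 -0.531 -0.162
  outer loop
   vertex 3.1 0.6 0.7
   vertex 1.2 2.6 3.9
   vertex 1.5 3.2 0.4
  endloop
 endfacet
 facet normal -0.654 -0.752 0.082
  outer loop
   vertex 3.1 0.6 0.7
   vertex 3.4 0.6 3.1
   vertex 1.2 2.6 3.9
  endloop
 endfacet
 facet normal 0.679 -0.730 -0.085
  outer loop
   vertex 3.1 0.6 0.7
   vertex 3.8 1.1 2.0
   vertex 3.4 0.6 3.1
  endloop
 endfacet
 facet normal 0.083 0.981 0.175
  outer loop
   vertex 2.8 2.5 3.7
   vertex 1.5 3.2 0.4
   vertex 1.2 2.6 3.9
  endloop
 endfacet
 facet normal 0.138 0.474 0.869
  outer loop
   vertex 2.8 2.5 3.7
   vertex 1.2 2.6 3.9
   vertex 3.6 1.9 3.9
  endloop
 endfacet
 facet normal 0.992 0.115 0.056
  outer loop
   vertex 3.7 2.5 0.9
   vertex 3.6 1.9 3.9
   vertex 3.8 1.1 2.0
  endloop
 endfacet
 facet normal 0.890 -0.240 -0.387
  outer loop
   vertex 3.7 2.5 0.9
   vertex 3.8 1.1 2.0
   vertex 3.1 0.6 0.7
  endloop
 endfacet
 facet normal 0.230 0.030 -0.973
  outer loop
   vertex 3.7 2.5 0.9
   vertex 3.1 0.6 0.7
   vertex 1.5 3.2 0.4
  endloop
 endfacet
 facet normal 0.283 0.955 0.091
  outer loop
   vertex 3.7 2.5 0.9
   vertex 1.5 3.2 0.4
   vertex 2.8 2.5 3.7
  endloop
 endfacet
 facet normal 0.561 0.808 0.180
  outer loop
   vertex 3.7 2.5 0.9
   vertex 2.8 2.5 3.7
   vertex 3.6 1.9 3.9
  endloop
 endfacet
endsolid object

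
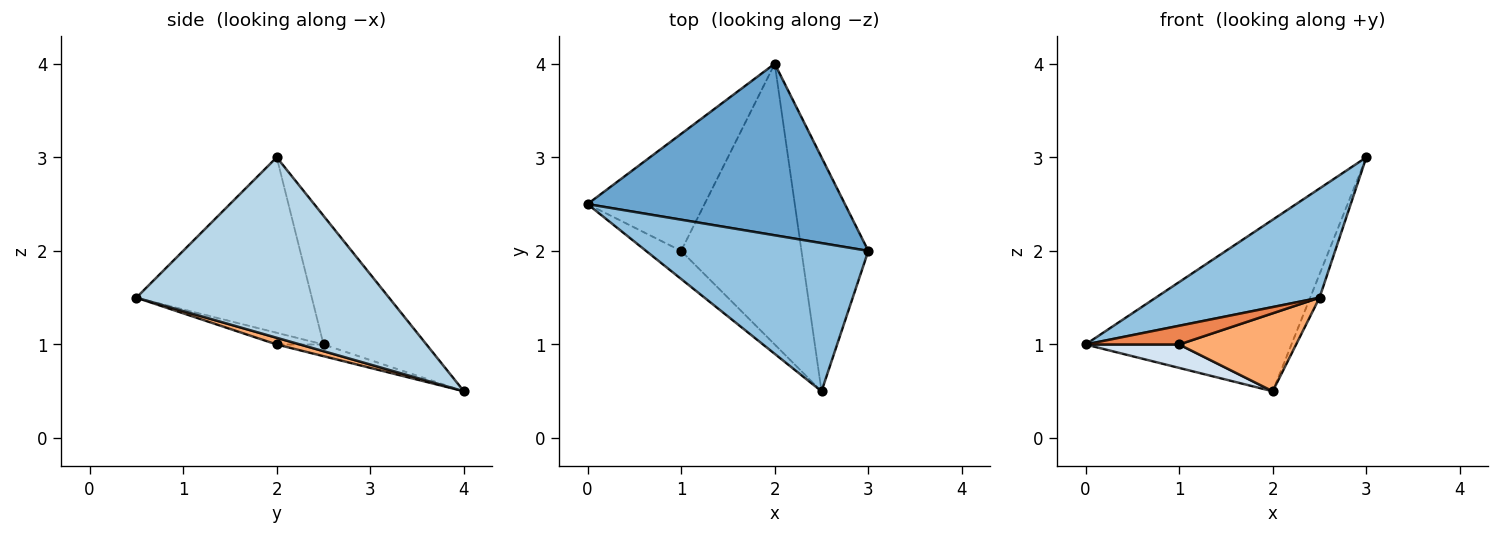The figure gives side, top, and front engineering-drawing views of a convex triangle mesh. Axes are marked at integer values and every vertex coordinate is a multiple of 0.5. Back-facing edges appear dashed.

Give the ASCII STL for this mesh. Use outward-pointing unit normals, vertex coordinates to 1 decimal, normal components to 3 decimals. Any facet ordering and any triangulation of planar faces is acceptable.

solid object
 facet normal -0.333 0.667 0.667
  outer loop
   vertex 2.0 4.0 0.5
   vertex 0.0 2.5 1.0
   vertex 3.0 2.0 3.0
  endloop
 endfacet
 facet normal -0.536 -0.501 0.679
  outer loop
   vertex 2.5 0.5 1.5
   vertex 3.0 2.0 3.0
   vertex 0.0 2.5 1.0
  endloop
 endfacet
 facet normal 0.937 0.035 -0.347
  outer loop
   vertex 2.5 0.5 1.5
   vertex 2.0 4.0 0.5
   vertex 3.0 2.0 3.0
  endloop
 endfacet
 facet normal -0.098 -0.195 -0.976
  outer loop
   vertex 1.0 2.0 1.0
   vertex 0.0 2.5 1.0
   vertex 2.0 4.0 0.5
  endloop
 endfacet
 facet normal -0.267 -0.535 -0.802
  outer loop
   vertex 1.0 2.0 1.0
   vertex 2.5 0.5 1.5
   vertex 0.0 2.5 1.0
  endloop
 endfacet
 facet normal 0.053 -0.267 -0.962
  outer loop
   vertex 1.0 2.0 1.0
   vertex 2.0 4.0 0.5
   vertex 2.5 0.5 1.5
  endloop
 endfacet
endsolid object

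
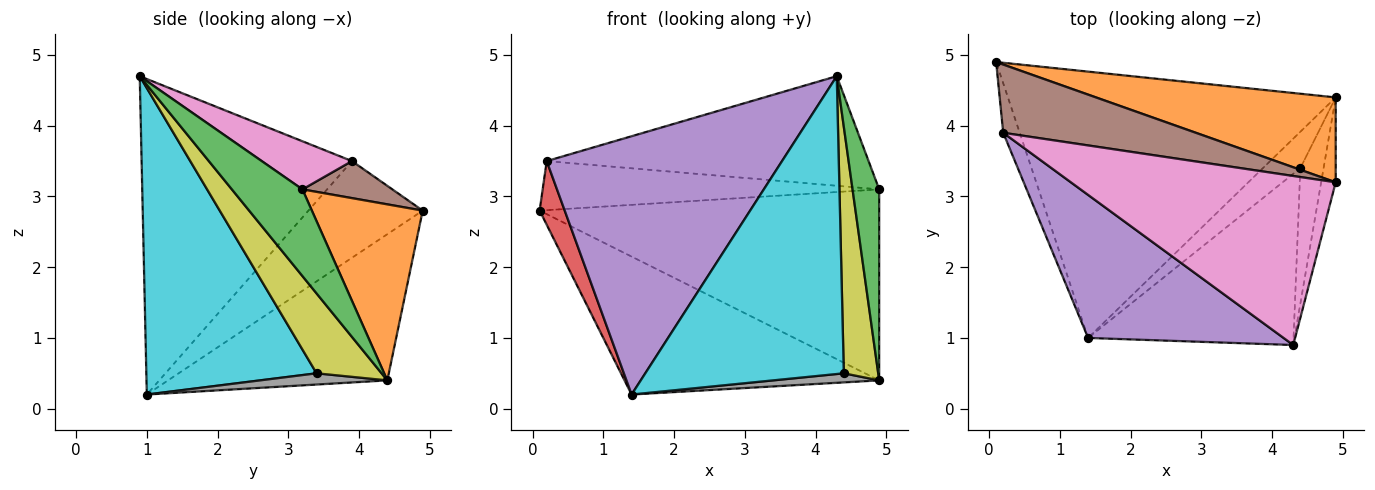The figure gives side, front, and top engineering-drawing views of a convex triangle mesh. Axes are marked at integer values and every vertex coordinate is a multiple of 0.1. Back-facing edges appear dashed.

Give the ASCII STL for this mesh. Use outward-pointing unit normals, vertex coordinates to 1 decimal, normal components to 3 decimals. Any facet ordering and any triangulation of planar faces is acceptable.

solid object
 facet normal -0.368 0.428 -0.826
  outer loop
   vertex 1.4 1.0 0.2
   vertex 0.1 4.9 2.8
   vertex 4.9 4.4 0.4
  endloop
 endfacet
 facet normal 0.286 0.876 0.389
  outer loop
   vertex 4.9 3.2 3.1
   vertex 4.9 4.4 0.4
   vertex 0.1 4.9 2.8
  endloop
 endfacet
 facet normal 0.924 -0.349 -0.155
  outer loop
   vertex 4.9 3.2 3.1
   vertex 4.3 0.9 4.7
   vertex 4.9 4.4 0.4
  endloop
 endfacet
 facet normal -0.963 -0.211 -0.164
  outer loop
   vertex 0.2 3.9 3.5
   vertex 0.1 4.9 2.8
   vertex 1.4 1.0 0.2
  endloop
 endfacet
 facet normal -0.616 -0.689 0.382
  outer loop
   vertex 0.2 3.9 3.5
   vertex 1.4 1.0 0.2
   vertex 4.3 0.9 4.7
  endloop
 endfacet
 facet normal 0.154 0.577 0.802
  outer loop
   vertex 0.2 3.9 3.5
   vertex 4.9 3.2 3.1
   vertex 0.1 4.9 2.8
  endloop
 endfacet
 facet normal 0.151 0.538 0.830
  outer loop
   vertex 0.2 3.9 3.5
   vertex 4.3 0.9 4.7
   vertex 4.9 3.2 3.1
  endloop
 endfacet
 facet normal 0.279 -0.233 -0.931
  outer loop
   vertex 4.4 3.4 0.5
   vertex 1.4 1.0 0.2
   vertex 4.9 4.4 0.4
  endloop
 endfacet
 facet normal 0.856 -0.453 -0.249
  outer loop
   vertex 4.4 3.4 0.5
   vertex 4.9 4.4 0.4
   vertex 4.3 0.9 4.7
  endloop
 endfacet
 facet normal 0.597 -0.696 -0.400
  outer loop
   vertex 4.4 3.4 0.5
   vertex 4.3 0.9 4.7
   vertex 1.4 1.0 0.2
  endloop
 endfacet
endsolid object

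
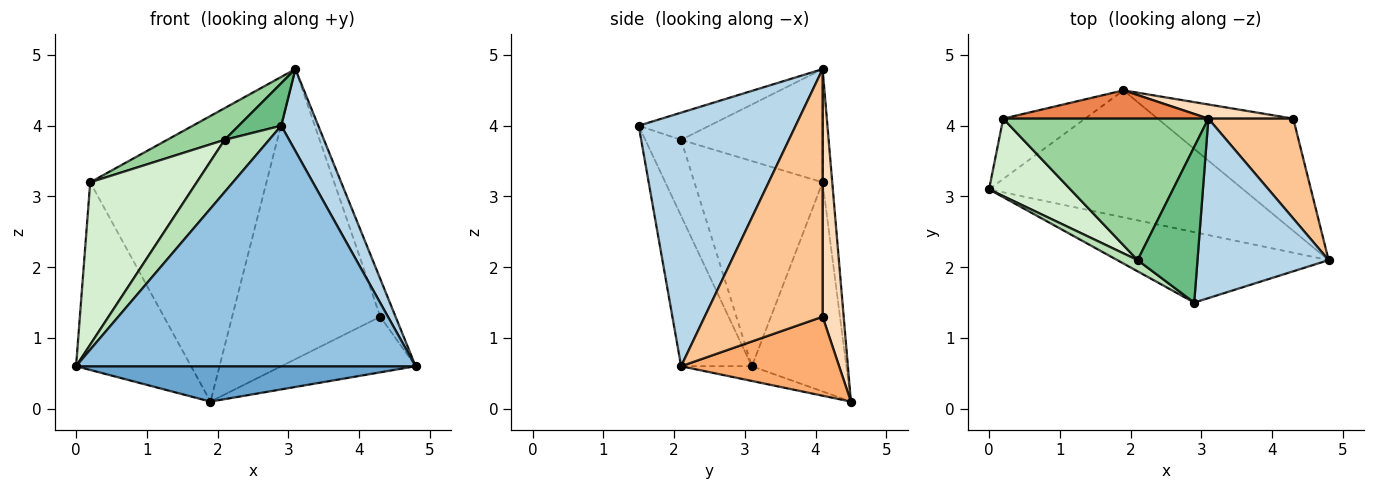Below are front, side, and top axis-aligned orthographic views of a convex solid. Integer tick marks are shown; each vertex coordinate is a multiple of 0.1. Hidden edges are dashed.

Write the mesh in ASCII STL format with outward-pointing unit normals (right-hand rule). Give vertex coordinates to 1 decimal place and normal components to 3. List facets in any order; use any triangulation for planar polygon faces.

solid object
 facet normal -0.056 -0.268 -0.962
  outer loop
   vertex 1.9 4.5 0.1
   vertex 4.8 2.1 0.6
   vertex 0.0 3.1 0.6
  endloop
 endfacet
 facet normal -0.196 -0.941 -0.276
  outer loop
   vertex 2.9 1.5 4.0
   vertex 0.0 3.1 0.6
   vertex 4.8 2.1 0.6
  endloop
 endfacet
 facet normal 0.869 -0.205 0.450
  outer loop
   vertex 2.9 1.5 4.0
   vertex 4.8 2.1 0.6
   vertex 3.1 4.1 4.8
  endloop
 endfacet
 facet normal -0.616 0.750 -0.241
  outer loop
   vertex 0.2 4.1 3.2
   vertex 1.9 4.5 0.1
   vertex 0.0 3.1 0.6
  endloop
 endfacet
 facet normal -0.054 0.994 0.098
  outer loop
   vertex 0.2 4.1 3.2
   vertex 3.1 4.1 4.8
   vertex 1.9 4.5 0.1
  endloop
 endfacet
 facet normal 0.463 0.394 -0.794
  outer loop
   vertex 4.3 4.1 1.3
   vertex 4.8 2.1 0.6
   vertex 1.9 4.5 0.1
  endloop
 endfacet
 facet normal 0.939 0.122 0.322
  outer loop
   vertex 4.3 4.1 1.3
   vertex 3.1 4.1 4.8
   vertex 4.8 2.1 0.6
  endloop
 endfacet
 facet normal 0.141 0.989 0.048
  outer loop
   vertex 4.3 4.1 1.3
   vertex 1.9 4.5 0.1
   vertex 3.1 4.1 4.8
  endloop
 endfacet
 facet normal -0.402 -0.241 0.884
  outer loop
   vertex 2.1 2.1 3.8
   vertex 2.9 1.5 4.0
   vertex 3.1 4.1 4.8
  endloop
 endfacet
 facet normal -0.474 -0.193 0.859
  outer loop
   vertex 2.1 2.1 3.8
   vertex 3.1 4.1 4.8
   vertex 0.2 4.1 3.2
  endloop
 endfacet
 facet normal -0.618 -0.769 0.165
  outer loop
   vertex 2.1 2.1 3.8
   vertex 0.0 3.1 0.6
   vertex 2.9 1.5 4.0
  endloop
 endfacet
 facet normal -0.736 -0.611 0.292
  outer loop
   vertex 2.1 2.1 3.8
   vertex 0.2 4.1 3.2
   vertex 0.0 3.1 0.6
  endloop
 endfacet
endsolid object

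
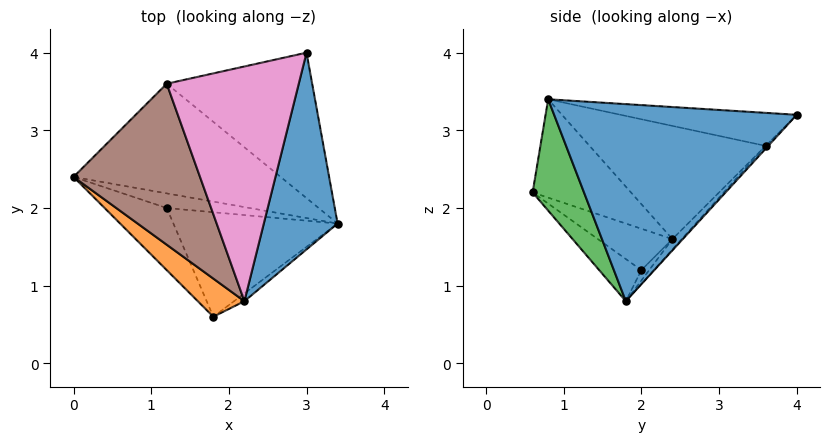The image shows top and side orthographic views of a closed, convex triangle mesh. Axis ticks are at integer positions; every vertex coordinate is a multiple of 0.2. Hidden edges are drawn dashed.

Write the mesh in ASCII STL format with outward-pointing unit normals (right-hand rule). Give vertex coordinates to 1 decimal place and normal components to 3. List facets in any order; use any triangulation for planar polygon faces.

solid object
 facet normal 0.916 -0.208 0.343
  outer loop
   vertex 2.2 0.8 3.4
   vertex 3.4 1.8 0.8
   vertex 3.0 4.0 3.2
  endloop
 endfacet
 facet normal -0.719 -0.606 0.341
  outer loop
   vertex 1.8 0.6 2.2
   vertex 2.2 0.8 3.4
   vertex 0.0 2.4 1.6
  endloop
 endfacet
 facet normal 0.569 -0.821 -0.053
  outer loop
   vertex 1.8 0.6 2.2
   vertex 3.4 1.8 0.8
   vertex 2.2 0.8 3.4
  endloop
 endfacet
 facet normal -0.034 0.724 -0.689
  outer loop
   vertex 1.2 3.6 2.8
   vertex 3.4 1.8 0.8
   vertex 0.0 2.4 1.6
  endloop
 endfacet
 facet normal -0.013 0.736 -0.677
  outer loop
   vertex 1.2 3.6 2.8
   vertex 3.0 4.0 3.2
   vertex 3.4 1.8 0.8
  endloop
 endfacet
 facet normal -0.665 -0.078 0.743
  outer loop
   vertex 1.2 3.6 2.8
   vertex 0.0 2.4 1.6
   vertex 2.2 0.8 3.4
  endloop
 endfacet
 facet normal -0.241 0.120 0.963
  outer loop
   vertex 1.2 3.6 2.8
   vertex 2.2 0.8 3.4
   vertex 3.0 4.0 3.2
  endloop
 endfacet
 facet normal -0.105 0.527 -0.843
  outer loop
   vertex 1.2 2.0 1.2
   vertex 0.0 2.4 1.6
   vertex 3.4 1.8 0.8
  endloop
 endfacet
 facet normal -0.426 -0.640 -0.640
  outer loop
   vertex 1.2 2.0 1.2
   vertex 1.8 0.6 2.2
   vertex 0.0 2.4 1.6
  endloop
 endfacet
 facet normal -0.194 -0.624 -0.757
  outer loop
   vertex 1.2 2.0 1.2
   vertex 3.4 1.8 0.8
   vertex 1.8 0.6 2.2
  endloop
 endfacet
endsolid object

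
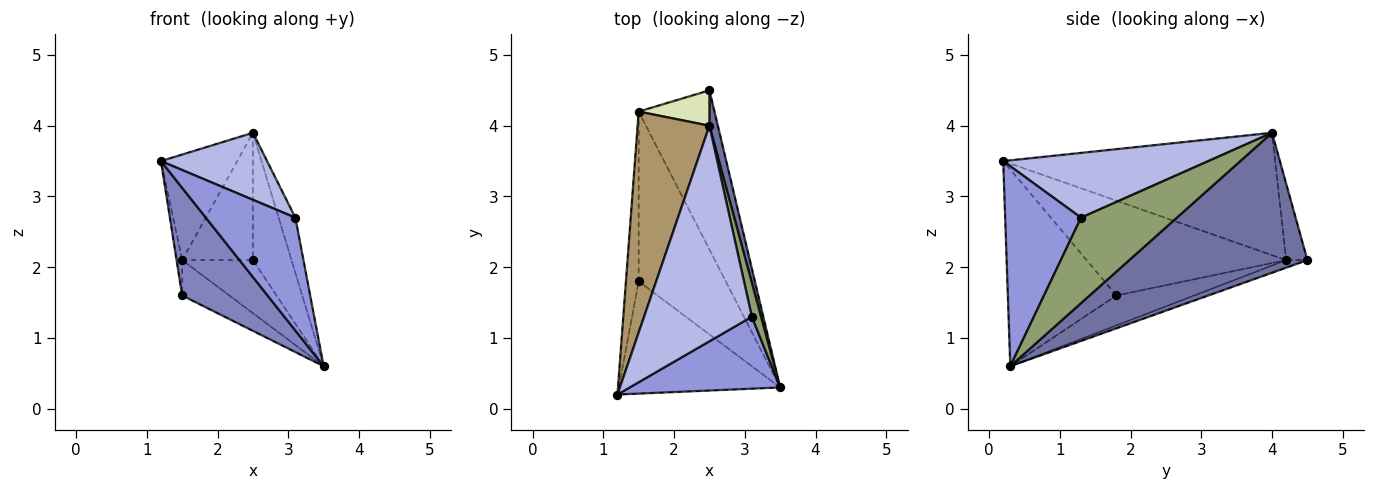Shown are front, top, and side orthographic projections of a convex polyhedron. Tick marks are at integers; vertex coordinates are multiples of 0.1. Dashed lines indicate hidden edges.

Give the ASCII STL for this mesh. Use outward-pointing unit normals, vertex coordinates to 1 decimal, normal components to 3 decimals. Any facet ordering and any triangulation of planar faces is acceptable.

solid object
 facet normal 0.976 0.211 0.059
  outer loop
   vertex 2.5 4.0 3.9
   vertex 3.5 0.3 0.6
   vertex 2.5 4.5 2.1
  endloop
 endfacet
 facet normal -0.661 -0.520 -0.542
  outer loop
   vertex 1.5 1.8 1.6
   vertex 3.5 0.3 0.6
   vertex 1.2 0.2 3.5
  endloop
 endfacet
 facet normal 0.581 -0.686 0.437
  outer loop
   vertex 3.1 1.3 2.7
   vertex 1.2 0.2 3.5
   vertex 3.5 0.3 0.6
  endloop
 endfacet
 facet normal 0.498 -0.257 0.828
  outer loop
   vertex 3.1 1.3 2.7
   vertex 2.5 4.0 3.9
   vertex 1.2 0.2 3.5
  endloop
 endfacet
 facet normal 0.980 0.171 0.105
  outer loop
   vertex 3.1 1.3 2.7
   vertex 3.5 0.3 0.6
   vertex 2.5 4.0 3.9
  endloop
 endfacet
 facet normal -0.094 0.315 -0.944
  outer loop
   vertex 1.5 4.2 2.1
   vertex 2.5 4.5 2.1
   vertex 3.5 0.3 0.6
  endloop
 endfacet
 facet normal -0.319 0.193 -0.928
  outer loop
   vertex 1.5 4.2 2.1
   vertex 3.5 0.3 0.6
   vertex 1.5 1.8 1.6
  endloop
 endfacet
 facet normal -0.278 0.926 0.257
  outer loop
   vertex 1.5 4.2 2.1
   vertex 2.5 4.0 3.9
   vertex 2.5 4.5 2.1
  endloop
 endfacet
 facet normal -0.838 0.235 0.492
  outer loop
   vertex 1.5 4.2 2.1
   vertex 1.2 0.2 3.5
   vertex 2.5 4.0 3.9
  endloop
 endfacet
 facet normal -0.991 0.028 -0.133
  outer loop
   vertex 1.5 4.2 2.1
   vertex 1.5 1.8 1.6
   vertex 1.2 0.2 3.5
  endloop
 endfacet
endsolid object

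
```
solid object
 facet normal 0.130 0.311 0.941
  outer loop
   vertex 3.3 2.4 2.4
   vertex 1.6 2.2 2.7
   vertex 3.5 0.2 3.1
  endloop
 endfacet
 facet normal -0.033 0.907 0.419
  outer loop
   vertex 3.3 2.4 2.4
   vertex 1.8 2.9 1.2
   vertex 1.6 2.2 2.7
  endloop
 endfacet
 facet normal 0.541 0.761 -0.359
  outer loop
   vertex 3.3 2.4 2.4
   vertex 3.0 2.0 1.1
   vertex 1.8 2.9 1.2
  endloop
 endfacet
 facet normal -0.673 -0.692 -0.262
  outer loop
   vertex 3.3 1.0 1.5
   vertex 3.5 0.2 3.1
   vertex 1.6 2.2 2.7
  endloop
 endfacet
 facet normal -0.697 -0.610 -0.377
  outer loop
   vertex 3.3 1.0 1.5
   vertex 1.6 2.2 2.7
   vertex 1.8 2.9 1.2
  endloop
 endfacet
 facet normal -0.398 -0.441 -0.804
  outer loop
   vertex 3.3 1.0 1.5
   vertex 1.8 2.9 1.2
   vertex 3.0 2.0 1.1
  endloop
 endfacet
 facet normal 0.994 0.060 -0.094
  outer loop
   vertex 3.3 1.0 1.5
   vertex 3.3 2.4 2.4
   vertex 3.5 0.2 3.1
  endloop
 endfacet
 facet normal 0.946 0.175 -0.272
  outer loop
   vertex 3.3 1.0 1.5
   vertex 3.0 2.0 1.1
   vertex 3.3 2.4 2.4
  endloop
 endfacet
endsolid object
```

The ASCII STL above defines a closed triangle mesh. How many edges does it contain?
12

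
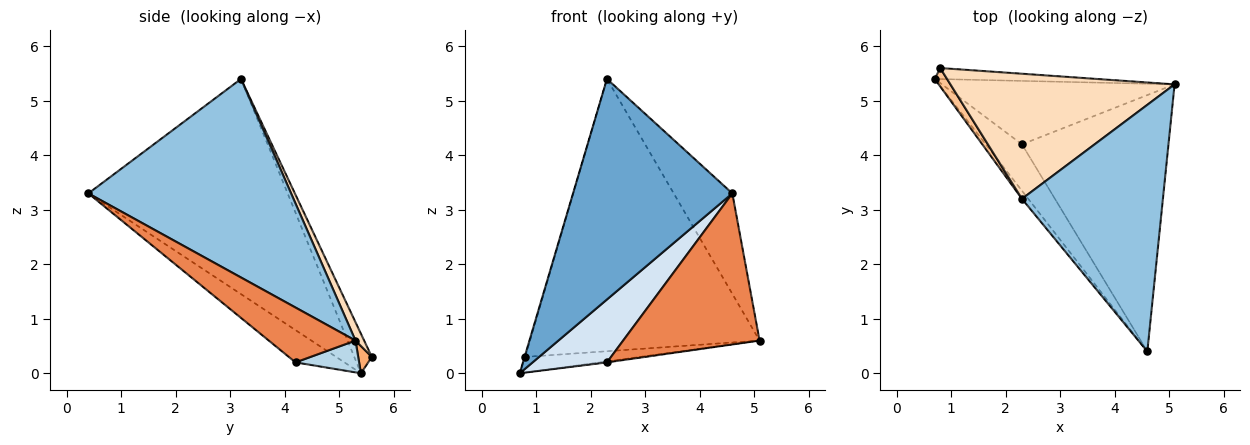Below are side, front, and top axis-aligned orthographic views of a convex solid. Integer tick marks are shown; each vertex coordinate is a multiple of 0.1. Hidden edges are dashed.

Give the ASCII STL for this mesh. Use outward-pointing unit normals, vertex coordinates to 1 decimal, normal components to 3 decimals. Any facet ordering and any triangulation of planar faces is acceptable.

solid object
 facet normal -0.781 -0.624 -0.023
  outer loop
   vertex 2.3 3.2 5.4
   vertex 0.7 5.4 0.0
   vertex 4.6 0.4 3.3
  endloop
 endfacet
 facet normal 0.794 0.229 0.563
  outer loop
   vertex 2.3 3.2 5.4
   vertex 4.6 0.4 3.3
   vertex 5.1 5.3 0.6
  endloop
 endfacet
 facet normal 0.135 0.015 -0.991
  outer loop
   vertex 2.3 4.2 0.2
   vertex 0.7 5.4 0.0
   vertex 5.1 5.3 0.6
  endloop
 endfacet
 facet normal -0.468 -0.711 -0.525
  outer loop
   vertex 2.3 4.2 0.2
   vertex 4.6 0.4 3.3
   vertex 0.7 5.4 0.0
  endloop
 endfacet
 facet normal 0.307 -0.483 -0.820
  outer loop
   vertex 2.3 4.2 0.2
   vertex 5.1 5.3 0.6
   vertex 4.6 0.4 3.3
  endloop
 endfacet
 facet normal 0.097 0.813 -0.574
  outer loop
   vertex 0.8 5.6 0.3
   vertex 5.1 5.3 0.6
   vertex 0.7 5.4 0.0
  endloop
 endfacet
 facet normal -0.955 0.033 0.296
  outer loop
   vertex 0.8 5.6 0.3
   vertex 0.7 5.4 0.0
   vertex 2.3 3.2 5.4
  endloop
 endfacet
 facet normal 0.034 0.908 0.417
  outer loop
   vertex 0.8 5.6 0.3
   vertex 2.3 3.2 5.4
   vertex 5.1 5.3 0.6
  endloop
 endfacet
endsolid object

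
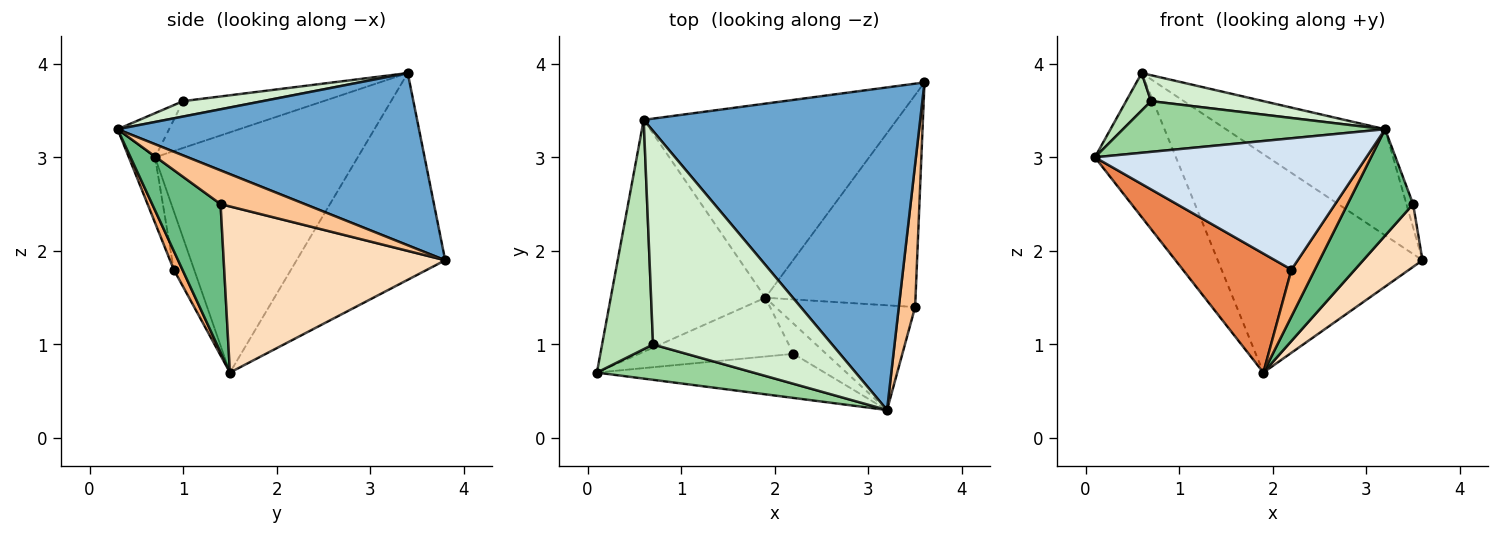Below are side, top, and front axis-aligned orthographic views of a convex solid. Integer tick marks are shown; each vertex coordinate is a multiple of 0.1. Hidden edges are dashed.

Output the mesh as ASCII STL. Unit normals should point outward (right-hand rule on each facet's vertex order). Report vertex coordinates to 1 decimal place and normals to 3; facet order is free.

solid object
 facet normal 0.509 0.269 0.818
  outer loop
   vertex 0.6 3.4 3.9
   vertex 3.2 0.3 3.3
   vertex 3.6 3.8 1.9
  endloop
 endfacet
 facet normal -0.797 0.319 -0.513
  outer loop
   vertex 0.6 3.4 3.9
   vertex 1.9 1.5 0.7
   vertex 0.1 0.7 3.0
  endloop
 endfacet
 facet normal -0.477 0.657 -0.584
  outer loop
   vertex 0.6 3.4 3.9
   vertex 3.6 3.8 1.9
   vertex 1.9 1.5 0.7
  endloop
 endfacet
 facet normal -0.091 -0.944 -0.317
  outer loop
   vertex 2.2 0.9 1.8
   vertex 3.2 0.3 3.3
   vertex 0.1 0.7 3.0
  endloop
 endfacet
 facet normal -0.166 -0.884 -0.437
  outer loop
   vertex 2.2 0.9 1.8
   vertex 0.1 0.7 3.0
   vertex 1.9 1.5 0.7
  endloop
 endfacet
 facet normal 0.296 -0.802 -0.518
  outer loop
   vertex 2.2 0.9 1.8
   vertex 1.9 1.5 0.7
   vertex 3.2 0.3 3.3
  endloop
 endfacet
 facet normal 0.898 0.071 0.435
  outer loop
   vertex 3.5 1.4 2.5
   vertex 3.6 3.8 1.9
   vertex 3.2 0.3 3.3
  endloop
 endfacet
 facet normal 0.728 -0.195 -0.658
  outer loop
   vertex 3.5 1.4 2.5
   vertex 1.9 1.5 0.7
   vertex 3.6 3.8 1.9
  endloop
 endfacet
 facet normal 0.597 -0.572 -0.563
  outer loop
   vertex 3.5 1.4 2.5
   vertex 3.2 0.3 3.3
   vertex 1.9 1.5 0.7
  endloop
 endfacet
 facet normal -0.159 -0.810 0.564
  outer loop
   vertex 0.7 1.0 3.6
   vertex 0.1 0.7 3.0
   vertex 3.2 0.3 3.3
  endloop
 endfacet
 facet normal -0.672 -0.119 0.731
  outer loop
   vertex 0.7 1.0 3.6
   vertex 0.6 3.4 3.9
   vertex 0.1 0.7 3.0
  endloop
 endfacet
 facet normal 0.085 -0.120 0.989
  outer loop
   vertex 0.7 1.0 3.6
   vertex 3.2 0.3 3.3
   vertex 0.6 3.4 3.9
  endloop
 endfacet
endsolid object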